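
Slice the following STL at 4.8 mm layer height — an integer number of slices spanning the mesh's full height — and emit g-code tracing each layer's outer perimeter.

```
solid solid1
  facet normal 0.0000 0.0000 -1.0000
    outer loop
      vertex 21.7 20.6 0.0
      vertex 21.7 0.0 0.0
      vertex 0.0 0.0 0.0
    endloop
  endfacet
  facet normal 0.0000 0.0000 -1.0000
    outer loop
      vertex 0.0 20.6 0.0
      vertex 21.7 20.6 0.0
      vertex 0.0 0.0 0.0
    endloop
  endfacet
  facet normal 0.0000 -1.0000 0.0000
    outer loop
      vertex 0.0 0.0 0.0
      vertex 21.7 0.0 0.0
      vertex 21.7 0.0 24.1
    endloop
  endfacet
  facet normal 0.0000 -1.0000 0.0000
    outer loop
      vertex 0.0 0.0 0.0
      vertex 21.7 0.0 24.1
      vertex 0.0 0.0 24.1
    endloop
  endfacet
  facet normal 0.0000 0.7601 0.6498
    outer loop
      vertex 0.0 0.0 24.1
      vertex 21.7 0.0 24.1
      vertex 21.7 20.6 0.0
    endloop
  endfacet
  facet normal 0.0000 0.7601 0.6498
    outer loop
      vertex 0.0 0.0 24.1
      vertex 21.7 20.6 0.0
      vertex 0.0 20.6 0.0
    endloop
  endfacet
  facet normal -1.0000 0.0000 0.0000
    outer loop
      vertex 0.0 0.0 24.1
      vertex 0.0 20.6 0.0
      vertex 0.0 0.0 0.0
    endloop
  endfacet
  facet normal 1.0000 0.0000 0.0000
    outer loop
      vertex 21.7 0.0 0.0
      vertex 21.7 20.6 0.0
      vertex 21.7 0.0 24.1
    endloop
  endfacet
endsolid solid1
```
; perimeter-only toolpath
G21 ; units = mm
G90 ; absolute positioning
G28 ; home
; layer 1
G0 Z4.8
G0 X0.0 Y0.0
G1 X21.7 Y0.0
G1 X21.7 Y16.5
G1 X0.0 Y16.5
G1 X0.0 Y0.0
; layer 2
G0 Z9.6
G0 X0.0 Y0.0
G1 X21.7 Y0.0
G1 X21.7 Y12.4
G1 X0.0 Y12.4
G1 X0.0 Y0.0
; layer 3
G0 Z14.5
G0 X0.0 Y0.0
G1 X21.7 Y0.0
G1 X21.7 Y8.2
G1 X0.0 Y8.2
G1 X0.0 Y0.0
; layer 4
G0 Z19.3
G0 X0.0 Y0.0
G1 X21.7 Y0.0
G1 X21.7 Y4.1
G1 X0.0 Y4.1
G1 X0.0 Y0.0
M2 ; end

The solid is a wedge (ramp): 21.7 × 20.6 mm base, rising to 24.1 mm along the y=0 edge and sloping linearly to z=0 at y=20.6. Slicing at Δz = 4.8 mm — 5 equal slices spanning the solid's height, so layer i sits at z = i·h/5 — gives 4 non-empty perimeters. Each is a 4-segment closed polygon; G0 lifts to the layer z and rapids to the start vertex, then G1 traces the edges. The cross-section shrinks linearly with z (the slice at the apex is degenerate and omitted).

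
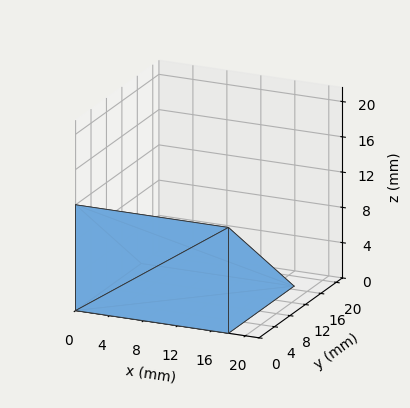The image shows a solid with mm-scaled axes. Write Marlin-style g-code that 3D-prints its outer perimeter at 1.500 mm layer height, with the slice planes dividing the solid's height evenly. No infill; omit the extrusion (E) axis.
Reading the render: the shape is a wedge (ramp): 18 × 17 mm base, rising to 12 mm along the y=0 edge and sloping linearly to z=0 at y=17 (dimensions read to the nearest mm from the axis ticks). For the g-code, the solid's height is divided into equal slices at the stated Δz and each level perimeter traced with G1 moves after a G0 lift.

; perimeter-only toolpath
G21 ; units = mm
G90 ; absolute positioning
G28 ; home
; layer 1
G0 Z1.500
G0 X0.000 Y0.000
G1 X18.000 Y0.000
G1 X18.000 Y14.875
G1 X0.000 Y14.875
G1 X0.000 Y0.000
; layer 2
G0 Z3.000
G0 X0.000 Y0.000
G1 X18.000 Y0.000
G1 X18.000 Y12.750
G1 X0.000 Y12.750
G1 X0.000 Y0.000
; layer 3
G0 Z4.500
G0 X0.000 Y0.000
G1 X18.000 Y0.000
G1 X18.000 Y10.625
G1 X0.000 Y10.625
G1 X0.000 Y0.000
; layer 4
G0 Z6.000
G0 X0.000 Y0.000
G1 X18.000 Y0.000
G1 X18.000 Y8.500
G1 X0.000 Y8.500
G1 X0.000 Y0.000
; layer 5
G0 Z7.500
G0 X0.000 Y0.000
G1 X18.000 Y0.000
G1 X18.000 Y6.375
G1 X0.000 Y6.375
G1 X0.000 Y0.000
; layer 6
G0 Z9.000
G0 X0.000 Y0.000
G1 X18.000 Y0.000
G1 X18.000 Y4.250
G1 X0.000 Y4.250
G1 X0.000 Y0.000
; layer 7
G0 Z10.500
G0 X0.000 Y0.000
G1 X18.000 Y0.000
G1 X18.000 Y2.125
G1 X0.000 Y2.125
G1 X0.000 Y0.000
M2 ; end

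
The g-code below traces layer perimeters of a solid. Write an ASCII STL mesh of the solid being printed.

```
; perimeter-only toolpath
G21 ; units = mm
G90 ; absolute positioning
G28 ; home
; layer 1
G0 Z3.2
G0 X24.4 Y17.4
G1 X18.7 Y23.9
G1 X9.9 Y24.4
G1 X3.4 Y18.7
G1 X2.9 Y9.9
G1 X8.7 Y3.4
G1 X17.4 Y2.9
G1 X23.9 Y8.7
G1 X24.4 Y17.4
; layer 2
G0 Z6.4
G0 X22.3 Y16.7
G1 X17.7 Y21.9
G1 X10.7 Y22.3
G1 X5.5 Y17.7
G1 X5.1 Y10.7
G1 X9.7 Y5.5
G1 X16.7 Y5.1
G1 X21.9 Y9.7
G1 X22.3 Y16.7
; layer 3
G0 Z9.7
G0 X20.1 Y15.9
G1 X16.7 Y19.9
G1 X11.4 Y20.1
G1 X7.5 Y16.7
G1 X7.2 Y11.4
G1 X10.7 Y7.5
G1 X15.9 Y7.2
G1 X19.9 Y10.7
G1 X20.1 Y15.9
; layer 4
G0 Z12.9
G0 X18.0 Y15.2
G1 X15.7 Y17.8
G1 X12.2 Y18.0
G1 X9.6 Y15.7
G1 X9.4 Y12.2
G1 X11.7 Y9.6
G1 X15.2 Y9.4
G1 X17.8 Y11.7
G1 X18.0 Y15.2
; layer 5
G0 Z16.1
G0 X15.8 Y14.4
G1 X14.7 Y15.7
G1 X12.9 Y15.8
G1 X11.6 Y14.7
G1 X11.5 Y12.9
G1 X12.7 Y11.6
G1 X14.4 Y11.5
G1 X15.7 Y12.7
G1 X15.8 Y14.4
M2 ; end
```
solid part
  facet normal 0.0000 0.0000 -1.0000
    outer loop
      vertex 9.2 26.6 0.0
      vertex 19.7 26.0 0.0
      vertex 26.6 18.2 0.0
    endloop
  endfacet
  facet normal 0.0000 0.0000 -1.0000
    outer loop
      vertex 1.4 19.7 0.0
      vertex 9.2 26.6 0.0
      vertex 26.6 18.2 0.0
    endloop
  endfacet
  facet normal 0.0000 0.0000 -1.0000
    outer loop
      vertex 0.8 9.2 0.0
      vertex 1.4 19.7 0.0
      vertex 26.6 18.2 0.0
    endloop
  endfacet
  facet normal 0.0000 0.0000 -1.0000
    outer loop
      vertex 7.7 1.4 0.0
      vertex 0.8 9.2 0.0
      vertex 26.6 18.2 0.0
    endloop
  endfacet
  facet normal 0.0000 0.0000 -1.0000
    outer loop
      vertex 18.2 0.8 0.0
      vertex 7.7 1.4 0.0
      vertex 26.6 18.2 0.0
    endloop
  endfacet
  facet normal 0.0000 0.0000 -1.0000
    outer loop
      vertex 26.0 7.7 0.0
      vertex 18.2 0.8 0.0
      vertex 26.6 18.2 0.0
    endloop
  endfacet
  facet normal 0.6265 0.5542 0.5480
    outer loop
      vertex 26.6 18.2 0.0
      vertex 19.7 26.0 0.0
      vertex 13.7 13.7 19.3
    endloop
  endfacet
  facet normal 0.0477 0.8355 0.5473
    outer loop
      vertex 19.7 26.0 0.0
      vertex 9.2 26.6 0.0
      vertex 13.7 13.7 19.3
    endloop
  endfacet
  facet normal -0.5542 0.6265 0.5480
    outer loop
      vertex 9.2 26.6 0.0
      vertex 1.4 19.7 0.0
      vertex 13.7 13.7 19.3
    endloop
  endfacet
  facet normal -0.8355 0.0477 0.5473
    outer loop
      vertex 1.4 19.7 0.0
      vertex 0.8 9.2 0.0
      vertex 13.7 13.7 19.3
    endloop
  endfacet
  facet normal -0.6265 -0.5542 0.5480
    outer loop
      vertex 0.8 9.2 0.0
      vertex 7.7 1.4 0.0
      vertex 13.7 13.7 19.3
    endloop
  endfacet
  facet normal -0.0477 -0.8355 0.5473
    outer loop
      vertex 7.7 1.4 0.0
      vertex 18.2 0.8 0.0
      vertex 13.7 13.7 19.3
    endloop
  endfacet
  facet normal 0.5542 -0.6265 0.5480
    outer loop
      vertex 18.2 0.8 0.0
      vertex 26.0 7.7 0.0
      vertex 13.7 13.7 19.3
    endloop
  endfacet
  facet normal 0.8355 -0.0477 0.5473
    outer loop
      vertex 26.0 7.7 0.0
      vertex 26.6 18.2 0.0
      vertex 13.7 13.7 19.3
    endloop
  endfacet
endsolid part

The G0 Z moves step by Δz≈3.2 mm. The G1 loops shrink linearly with z, so the solid tapers from its base footprint up to z≈19.3. Closing with a flat bottom cap and the tapered top and triangulating gives 14 facets — a regular 8-sided pyramid, base circumscribed radius ≈ 13.7 mm, apex at z ≈ 19.3 mm.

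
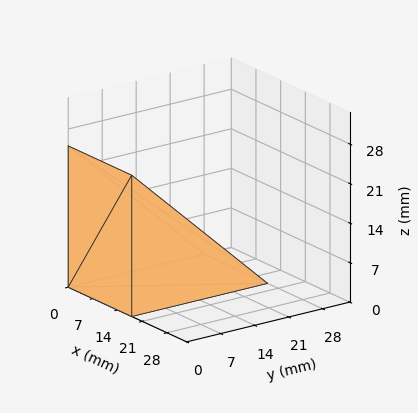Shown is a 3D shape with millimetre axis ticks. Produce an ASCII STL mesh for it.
Reading the render: the shape is a wedge (ramp): 18 × 28 mm base, rising to 25 mm along the y=0 edge and sloping linearly to z=0 at y=28 (dimensions read to the nearest mm from the axis ticks). For the STL, each face is triangulated and given an outward normal.

solid part
  facet normal 0.0000 0.0000 -1.0000
    outer loop
      vertex 18.000 28.000 0.000
      vertex 18.000 0.000 0.000
      vertex 0.000 0.000 0.000
    endloop
  endfacet
  facet normal 0.0000 0.0000 -1.0000
    outer loop
      vertex 0.000 28.000 0.000
      vertex 18.000 28.000 0.000
      vertex 0.000 0.000 0.000
    endloop
  endfacet
  facet normal 0.0000 -1.0000 0.0000
    outer loop
      vertex 0.000 0.000 0.000
      vertex 18.000 0.000 0.000
      vertex 18.000 0.000 25.000
    endloop
  endfacet
  facet normal 0.0000 -1.0000 0.0000
    outer loop
      vertex 0.000 0.000 0.000
      vertex 18.000 0.000 25.000
      vertex 0.000 0.000 25.000
    endloop
  endfacet
  facet normal 0.0000 0.6660 0.7459
    outer loop
      vertex 0.000 0.000 25.000
      vertex 18.000 0.000 25.000
      vertex 18.000 28.000 0.000
    endloop
  endfacet
  facet normal 0.0000 0.6660 0.7459
    outer loop
      vertex 0.000 0.000 25.000
      vertex 18.000 28.000 0.000
      vertex 0.000 28.000 0.000
    endloop
  endfacet
  facet normal -1.0000 0.0000 0.0000
    outer loop
      vertex 0.000 0.000 25.000
      vertex 0.000 28.000 0.000
      vertex 0.000 0.000 0.000
    endloop
  endfacet
  facet normal 1.0000 0.0000 0.0000
    outer loop
      vertex 18.000 0.000 0.000
      vertex 18.000 28.000 0.000
      vertex 18.000 0.000 25.000
    endloop
  endfacet
endsolid part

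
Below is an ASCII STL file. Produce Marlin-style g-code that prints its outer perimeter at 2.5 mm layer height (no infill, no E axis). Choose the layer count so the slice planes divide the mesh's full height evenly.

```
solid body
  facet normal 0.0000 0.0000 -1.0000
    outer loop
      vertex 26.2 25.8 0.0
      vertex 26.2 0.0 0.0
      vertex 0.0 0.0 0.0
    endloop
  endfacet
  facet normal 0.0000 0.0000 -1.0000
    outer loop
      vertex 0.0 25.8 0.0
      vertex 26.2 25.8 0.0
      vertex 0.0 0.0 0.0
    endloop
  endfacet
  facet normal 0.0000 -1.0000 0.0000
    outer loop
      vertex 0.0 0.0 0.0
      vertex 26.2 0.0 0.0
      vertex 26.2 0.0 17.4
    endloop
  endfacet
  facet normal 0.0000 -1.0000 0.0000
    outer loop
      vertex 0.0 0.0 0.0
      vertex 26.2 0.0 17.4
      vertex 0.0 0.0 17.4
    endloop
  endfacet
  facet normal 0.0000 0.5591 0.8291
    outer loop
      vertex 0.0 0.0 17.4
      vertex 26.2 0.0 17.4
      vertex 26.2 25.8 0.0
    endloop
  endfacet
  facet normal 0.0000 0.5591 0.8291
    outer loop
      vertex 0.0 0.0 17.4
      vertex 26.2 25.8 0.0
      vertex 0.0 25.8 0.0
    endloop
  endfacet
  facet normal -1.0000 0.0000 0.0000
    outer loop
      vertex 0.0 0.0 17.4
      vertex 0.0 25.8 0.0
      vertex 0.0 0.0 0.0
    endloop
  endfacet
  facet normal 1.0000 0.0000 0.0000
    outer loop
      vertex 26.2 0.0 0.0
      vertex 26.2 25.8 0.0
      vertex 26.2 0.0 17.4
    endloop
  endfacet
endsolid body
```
; perimeter-only toolpath
G21 ; units = mm
G90 ; absolute positioning
G28 ; home
; layer 1
G0 Z2.5
G0 X0.0 Y0.0
G1 X26.2 Y0.0
G1 X26.2 Y22.1
G1 X0.0 Y22.1
G1 X0.0 Y0.0
; layer 2
G0 Z5.0
G0 X0.0 Y0.0
G1 X26.2 Y0.0
G1 X26.2 Y18.4
G1 X0.0 Y18.4
G1 X0.0 Y0.0
; layer 3
G0 Z7.5
G0 X0.0 Y0.0
G1 X26.2 Y0.0
G1 X26.2 Y14.7
G1 X0.0 Y14.7
G1 X0.0 Y0.0
; layer 4
G0 Z9.9
G0 X0.0 Y0.0
G1 X26.2 Y0.0
G1 X26.2 Y11.1
G1 X0.0 Y11.1
G1 X0.0 Y0.0
; layer 5
G0 Z12.4
G0 X0.0 Y0.0
G1 X26.2 Y0.0
G1 X26.2 Y7.4
G1 X0.0 Y7.4
G1 X0.0 Y0.0
; layer 6
G0 Z14.9
G0 X0.0 Y0.0
G1 X26.2 Y0.0
G1 X26.2 Y3.7
G1 X0.0 Y3.7
G1 X0.0 Y0.0
M2 ; end

The solid is a wedge (ramp): 26.2 × 25.8 mm base, rising to 17.4 mm along the y=0 edge and sloping linearly to z=0 at y=25.8. Slicing at Δz = 2.5 mm — 7 equal slices spanning the solid's height, so layer i sits at z = i·h/7 — gives 6 non-empty perimeters. Each is a 4-segment closed polygon; G0 lifts to the layer z and rapids to the start vertex, then G1 traces the edges. The cross-section shrinks linearly with z (the slice at the apex is degenerate and omitted).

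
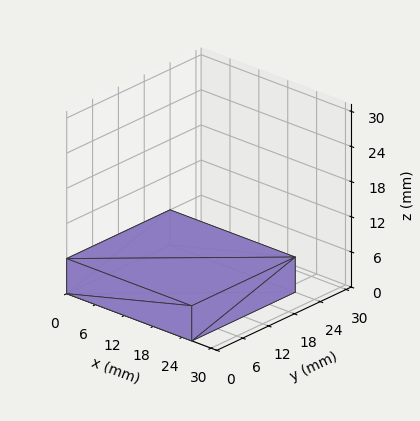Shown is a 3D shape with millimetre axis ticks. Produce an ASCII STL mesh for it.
Reading the render: the shape is a rectangular box, roughly 26 × 24 mm footprint and 6 mm tall (dimensions read to the nearest mm from the axis ticks). For the STL, each face is triangulated and given an outward normal.

solid part
  facet normal 0.0000 0.0000 -1.0000
    outer loop
      vertex 26.00 24.00 0.00
      vertex 26.00 0.00 0.00
      vertex 0.00 0.00 0.00
    endloop
  endfacet
  facet normal 0.0000 0.0000 -1.0000
    outer loop
      vertex 0.00 24.00 0.00
      vertex 26.00 24.00 0.00
      vertex 0.00 0.00 0.00
    endloop
  endfacet
  facet normal 0.0000 0.0000 1.0000
    outer loop
      vertex 0.00 0.00 6.00
      vertex 26.00 0.00 6.00
      vertex 26.00 24.00 6.00
    endloop
  endfacet
  facet normal 0.0000 0.0000 1.0000
    outer loop
      vertex 0.00 0.00 6.00
      vertex 26.00 24.00 6.00
      vertex 0.00 24.00 6.00
    endloop
  endfacet
  facet normal 0.0000 -1.0000 0.0000
    outer loop
      vertex 0.00 0.00 0.00
      vertex 26.00 0.00 0.00
      vertex 26.00 0.00 6.00
    endloop
  endfacet
  facet normal 0.0000 -1.0000 0.0000
    outer loop
      vertex 0.00 0.00 0.00
      vertex 26.00 0.00 6.00
      vertex 0.00 0.00 6.00
    endloop
  endfacet
  facet normal 0.0000 1.0000 0.0000
    outer loop
      vertex 26.00 24.00 6.00
      vertex 26.00 24.00 0.00
      vertex 0.00 24.00 0.00
    endloop
  endfacet
  facet normal 0.0000 1.0000 0.0000
    outer loop
      vertex 0.00 24.00 6.00
      vertex 26.00 24.00 6.00
      vertex 0.00 24.00 0.00
    endloop
  endfacet
  facet normal -1.0000 0.0000 0.0000
    outer loop
      vertex 0.00 24.00 6.00
      vertex 0.00 24.00 0.00
      vertex 0.00 0.00 0.00
    endloop
  endfacet
  facet normal -1.0000 0.0000 0.0000
    outer loop
      vertex 0.00 0.00 6.00
      vertex 0.00 24.00 6.00
      vertex 0.00 0.00 0.00
    endloop
  endfacet
  facet normal 1.0000 0.0000 0.0000
    outer loop
      vertex 26.00 0.00 0.00
      vertex 26.00 24.00 0.00
      vertex 26.00 24.00 6.00
    endloop
  endfacet
  facet normal 1.0000 0.0000 0.0000
    outer loop
      vertex 26.00 0.00 0.00
      vertex 26.00 24.00 6.00
      vertex 26.00 0.00 6.00
    endloop
  endfacet
endsolid part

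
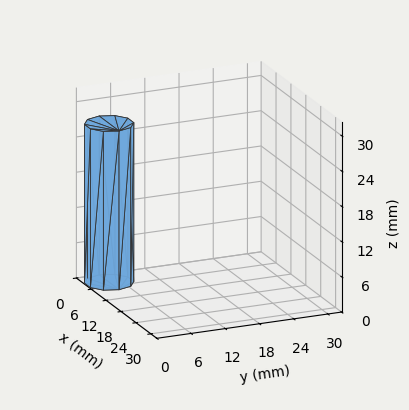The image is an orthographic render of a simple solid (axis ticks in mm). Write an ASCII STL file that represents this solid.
Reading the render: the shape is a regular 10-sided prism (a cylinder approximated with 10 flat sides), circumscribed radius ≈ 4 mm, height ≈ 27 mm (dimensions read to the nearest mm from the axis ticks). For the STL, each face is triangulated and given an outward normal.

solid part
  facet normal 0.0000 0.0000 -1.0000
    outer loop
      vertex 5.2 7.8 0.0
      vertex 7.2 6.4 0.0
      vertex 8.0 4.0 0.0
    endloop
  endfacet
  facet normal 0.0000 0.0000 -1.0000
    outer loop
      vertex 2.8 7.8 0.0
      vertex 5.2 7.8 0.0
      vertex 8.0 4.0 0.0
    endloop
  endfacet
  facet normal 0.0000 0.0000 -1.0000
    outer loop
      vertex 0.8 6.4 0.0
      vertex 2.8 7.8 0.0
      vertex 8.0 4.0 0.0
    endloop
  endfacet
  facet normal 0.0000 0.0000 -1.0000
    outer loop
      vertex 0.0 4.0 0.0
      vertex 0.8 6.4 0.0
      vertex 8.0 4.0 0.0
    endloop
  endfacet
  facet normal 0.0000 0.0000 -1.0000
    outer loop
      vertex 0.8 1.6 0.0
      vertex 0.0 4.0 0.0
      vertex 8.0 4.0 0.0
    endloop
  endfacet
  facet normal 0.0000 0.0000 -1.0000
    outer loop
      vertex 2.8 0.2 0.0
      vertex 0.8 1.6 0.0
      vertex 8.0 4.0 0.0
    endloop
  endfacet
  facet normal 0.0000 0.0000 -1.0000
    outer loop
      vertex 5.2 0.2 0.0
      vertex 2.8 0.2 0.0
      vertex 8.0 4.0 0.0
    endloop
  endfacet
  facet normal 0.0000 0.0000 -1.0000
    outer loop
      vertex 7.2 1.6 0.0
      vertex 5.2 0.2 0.0
      vertex 8.0 4.0 0.0
    endloop
  endfacet
  facet normal 0.0000 0.0000 1.0000
    outer loop
      vertex 8.0 4.0 27.0
      vertex 7.2 6.4 27.0
      vertex 5.2 7.8 27.0
    endloop
  endfacet
  facet normal 0.0000 0.0000 1.0000
    outer loop
      vertex 8.0 4.0 27.0
      vertex 5.2 7.8 27.0
      vertex 2.8 7.8 27.0
    endloop
  endfacet
  facet normal 0.0000 0.0000 1.0000
    outer loop
      vertex 8.0 4.0 27.0
      vertex 2.8 7.8 27.0
      vertex 0.8 6.4 27.0
    endloop
  endfacet
  facet normal 0.0000 0.0000 1.0000
    outer loop
      vertex 8.0 4.0 27.0
      vertex 0.8 6.4 27.0
      vertex 0.0 4.0 27.0
    endloop
  endfacet
  facet normal 0.0000 0.0000 1.0000
    outer loop
      vertex 8.0 4.0 27.0
      vertex 0.0 4.0 27.0
      vertex 0.8 1.6 27.0
    endloop
  endfacet
  facet normal 0.0000 0.0000 1.0000
    outer loop
      vertex 8.0 4.0 27.0
      vertex 0.8 1.6 27.0
      vertex 2.8 0.2 27.0
    endloop
  endfacet
  facet normal 0.0000 0.0000 1.0000
    outer loop
      vertex 8.0 4.0 27.0
      vertex 2.8 0.2 27.0
      vertex 5.2 0.2 27.0
    endloop
  endfacet
  facet normal 0.0000 0.0000 1.0000
    outer loop
      vertex 8.0 4.0 27.0
      vertex 5.2 0.2 27.0
      vertex 7.2 1.6 27.0
    endloop
  endfacet
  facet normal 0.9487 0.3162 0.0000
    outer loop
      vertex 8.0 4.0 0.0
      vertex 7.2 6.4 0.0
      vertex 7.2 6.4 27.0
    endloop
  endfacet
  facet normal 0.9487 0.3162 0.0000
    outer loop
      vertex 8.0 4.0 0.0
      vertex 7.2 6.4 27.0
      vertex 8.0 4.0 27.0
    endloop
  endfacet
  facet normal 0.5735 0.8192 0.0000
    outer loop
      vertex 7.2 6.4 0.0
      vertex 5.2 7.8 0.0
      vertex 5.2 7.8 27.0
    endloop
  endfacet
  facet normal 0.5735 0.8192 0.0000
    outer loop
      vertex 7.2 6.4 0.0
      vertex 5.2 7.8 27.0
      vertex 7.2 6.4 27.0
    endloop
  endfacet
  facet normal 0.0000 1.0000 0.0000
    outer loop
      vertex 5.2 7.8 0.0
      vertex 2.8 7.8 0.0
      vertex 2.8 7.8 27.0
    endloop
  endfacet
  facet normal 0.0000 1.0000 0.0000
    outer loop
      vertex 5.2 7.8 0.0
      vertex 2.8 7.8 27.0
      vertex 5.2 7.8 27.0
    endloop
  endfacet
  facet normal -0.5735 0.8192 0.0000
    outer loop
      vertex 2.8 7.8 0.0
      vertex 0.8 6.4 0.0
      vertex 0.8 6.4 27.0
    endloop
  endfacet
  facet normal -0.5735 0.8192 0.0000
    outer loop
      vertex 2.8 7.8 0.0
      vertex 0.8 6.4 27.0
      vertex 2.8 7.8 27.0
    endloop
  endfacet
  facet normal -0.9487 0.3162 0.0000
    outer loop
      vertex 0.8 6.4 0.0
      vertex 0.0 4.0 0.0
      vertex 0.0 4.0 27.0
    endloop
  endfacet
  facet normal -0.9487 0.3162 0.0000
    outer loop
      vertex 0.8 6.4 0.0
      vertex 0.0 4.0 27.0
      vertex 0.8 6.4 27.0
    endloop
  endfacet
  facet normal -0.9487 -0.3162 0.0000
    outer loop
      vertex 0.0 4.0 0.0
      vertex 0.8 1.6 0.0
      vertex 0.8 1.6 27.0
    endloop
  endfacet
  facet normal -0.9487 -0.3162 0.0000
    outer loop
      vertex 0.0 4.0 0.0
      vertex 0.8 1.6 27.0
      vertex 0.0 4.0 27.0
    endloop
  endfacet
  facet normal -0.5735 -0.8192 0.0000
    outer loop
      vertex 0.8 1.6 0.0
      vertex 2.8 0.2 0.0
      vertex 2.8 0.2 27.0
    endloop
  endfacet
  facet normal -0.5735 -0.8192 0.0000
    outer loop
      vertex 0.8 1.6 0.0
      vertex 2.8 0.2 27.0
      vertex 0.8 1.6 27.0
    endloop
  endfacet
  facet normal 0.0000 -1.0000 0.0000
    outer loop
      vertex 2.8 0.2 0.0
      vertex 5.2 0.2 0.0
      vertex 5.2 0.2 27.0
    endloop
  endfacet
  facet normal 0.0000 -1.0000 0.0000
    outer loop
      vertex 2.8 0.2 0.0
      vertex 5.2 0.2 27.0
      vertex 2.8 0.2 27.0
    endloop
  endfacet
  facet normal 0.5735 -0.8192 0.0000
    outer loop
      vertex 5.2 0.2 0.0
      vertex 7.2 1.6 0.0
      vertex 7.2 1.6 27.0
    endloop
  endfacet
  facet normal 0.5735 -0.8192 0.0000
    outer loop
      vertex 5.2 0.2 0.0
      vertex 7.2 1.6 27.0
      vertex 5.2 0.2 27.0
    endloop
  endfacet
  facet normal 0.9487 -0.3162 0.0000
    outer loop
      vertex 7.2 1.6 0.0
      vertex 8.0 4.0 0.0
      vertex 8.0 4.0 27.0
    endloop
  endfacet
  facet normal 0.9487 -0.3162 0.0000
    outer loop
      vertex 7.2 1.6 0.0
      vertex 8.0 4.0 27.0
      vertex 7.2 1.6 27.0
    endloop
  endfacet
endsolid part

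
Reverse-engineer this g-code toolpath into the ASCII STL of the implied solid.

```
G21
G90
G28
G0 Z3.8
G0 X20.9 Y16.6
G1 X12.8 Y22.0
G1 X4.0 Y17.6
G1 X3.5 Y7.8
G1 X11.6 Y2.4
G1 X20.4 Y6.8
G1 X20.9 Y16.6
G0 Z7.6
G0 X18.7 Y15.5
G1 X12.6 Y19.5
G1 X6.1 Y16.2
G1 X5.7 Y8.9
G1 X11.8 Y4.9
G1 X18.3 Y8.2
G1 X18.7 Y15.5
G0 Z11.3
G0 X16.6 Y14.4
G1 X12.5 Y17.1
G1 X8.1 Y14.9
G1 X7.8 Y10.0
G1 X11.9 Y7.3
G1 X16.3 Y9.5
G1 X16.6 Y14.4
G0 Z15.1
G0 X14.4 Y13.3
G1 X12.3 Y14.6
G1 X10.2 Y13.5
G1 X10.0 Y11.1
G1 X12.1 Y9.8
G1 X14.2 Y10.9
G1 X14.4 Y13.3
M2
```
solid part
  facet normal 0.0000 0.0000 -1.0000
    outer loop
      vertex 2.0 18.9 0.0
      vertex 12.9 24.4 0.0
      vertex 23.1 17.7 0.0
    endloop
  endfacet
  facet normal 0.0000 0.0000 -1.0000
    outer loop
      vertex 1.3 6.7 0.0
      vertex 2.0 18.9 0.0
      vertex 23.1 17.7 0.0
    endloop
  endfacet
  facet normal 0.0000 0.0000 -1.0000
    outer loop
      vertex 11.5 0.0 0.0
      vertex 1.3 6.7 0.0
      vertex 23.1 17.7 0.0
    endloop
  endfacet
  facet normal 0.0000 0.0000 -1.0000
    outer loop
      vertex 22.4 5.5 0.0
      vertex 11.5 0.0 0.0
      vertex 23.1 17.7 0.0
    endloop
  endfacet
  facet normal 0.4790 0.7293 0.4885
    outer loop
      vertex 23.1 17.7 0.0
      vertex 12.9 24.4 0.0
      vertex 12.2 12.2 18.9
    endloop
  endfacet
  facet normal -0.3931 0.7791 0.4883
    outer loop
      vertex 12.9 24.4 0.0
      vertex 2.0 18.9 0.0
      vertex 12.2 12.2 18.9
    endloop
  endfacet
  facet normal -0.8714 0.0500 0.4880
    outer loop
      vertex 2.0 18.9 0.0
      vertex 1.3 6.7 0.0
      vertex 12.2 12.2 18.9
    endloop
  endfacet
  facet normal -0.4790 -0.7293 0.4885
    outer loop
      vertex 1.3 6.7 0.0
      vertex 11.5 0.0 0.0
      vertex 12.2 12.2 18.9
    endloop
  endfacet
  facet normal 0.3931 -0.7791 0.4883
    outer loop
      vertex 11.5 0.0 0.0
      vertex 22.4 5.5 0.0
      vertex 12.2 12.2 18.9
    endloop
  endfacet
  facet normal 0.8714 -0.0500 0.4880
    outer loop
      vertex 22.4 5.5 0.0
      vertex 23.1 17.7 0.0
      vertex 12.2 12.2 18.9
    endloop
  endfacet
endsolid part

The G0 Z moves step by Δz≈3.8 mm. The G1 loops shrink linearly with z, so the solid tapers from its base footprint up to z≈18.9. Closing with a flat bottom cap and the tapered top and triangulating gives 10 facets — a regular 6-sided pyramid, base circumscribed radius ≈ 12.2 mm, apex at z ≈ 18.9 mm.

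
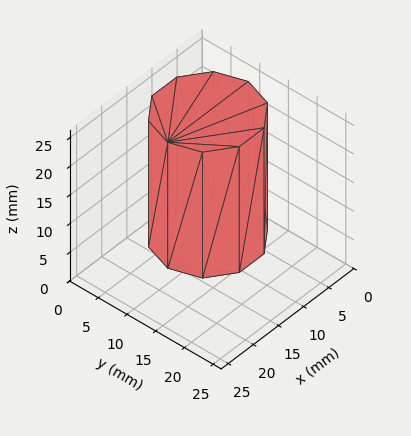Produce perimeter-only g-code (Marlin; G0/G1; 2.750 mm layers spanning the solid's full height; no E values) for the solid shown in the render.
Reading the render: the shape is a regular 10-sided prism (a cylinder approximated with 10 flat sides), circumscribed radius ≈ 8 mm, height ≈ 22 mm (dimensions read to the nearest mm from the axis ticks). For the g-code, the solid's height is divided into equal slices at the stated Δz and each level perimeter traced with G1 moves after a G0 lift.

; perimeter-only toolpath
G21 ; units = mm
G90 ; absolute positioning
G28 ; home
; layer 1
G0 Z2.750
G0 X16.000 Y8.000
G1 X14.472 Y12.702
G1 X10.472 Y15.608
G1 X5.528 Y15.608
G1 X1.528 Y12.702
G1 X0.000 Y8.000
G1 X1.528 Y3.298
G1 X5.528 Y0.392
G1 X10.472 Y0.392
G1 X14.472 Y3.298
G1 X16.000 Y8.000
; layer 2
G0 Z5.500
G0 X16.000 Y8.000
G1 X14.472 Y12.702
G1 X10.472 Y15.608
G1 X5.528 Y15.608
G1 X1.528 Y12.702
G1 X0.000 Y8.000
G1 X1.528 Y3.298
G1 X5.528 Y0.392
G1 X10.472 Y0.392
G1 X14.472 Y3.298
G1 X16.000 Y8.000
; layer 3
G0 Z8.250
G0 X16.000 Y8.000
G1 X14.472 Y12.702
G1 X10.472 Y15.608
G1 X5.528 Y15.608
G1 X1.528 Y12.702
G1 X0.000 Y8.000
G1 X1.528 Y3.298
G1 X5.528 Y0.392
G1 X10.472 Y0.392
G1 X14.472 Y3.298
G1 X16.000 Y8.000
; layer 4
G0 Z11.000
G0 X16.000 Y8.000
G1 X14.472 Y12.702
G1 X10.472 Y15.608
G1 X5.528 Y15.608
G1 X1.528 Y12.702
G1 X0.000 Y8.000
G1 X1.528 Y3.298
G1 X5.528 Y0.392
G1 X10.472 Y0.392
G1 X14.472 Y3.298
G1 X16.000 Y8.000
; layer 5
G0 Z13.750
G0 X16.000 Y8.000
G1 X14.472 Y12.702
G1 X10.472 Y15.608
G1 X5.528 Y15.608
G1 X1.528 Y12.702
G1 X0.000 Y8.000
G1 X1.528 Y3.298
G1 X5.528 Y0.392
G1 X10.472 Y0.392
G1 X14.472 Y3.298
G1 X16.000 Y8.000
; layer 6
G0 Z16.500
G0 X16.000 Y8.000
G1 X14.472 Y12.702
G1 X10.472 Y15.608
G1 X5.528 Y15.608
G1 X1.528 Y12.702
G1 X0.000 Y8.000
G1 X1.528 Y3.298
G1 X5.528 Y0.392
G1 X10.472 Y0.392
G1 X14.472 Y3.298
G1 X16.000 Y8.000
; layer 7
G0 Z19.250
G0 X16.000 Y8.000
G1 X14.472 Y12.702
G1 X10.472 Y15.608
G1 X5.528 Y15.608
G1 X1.528 Y12.702
G1 X0.000 Y8.000
G1 X1.528 Y3.298
G1 X5.528 Y0.392
G1 X10.472 Y0.392
G1 X14.472 Y3.298
G1 X16.000 Y8.000
; layer 8
G0 Z22.000
G0 X16.000 Y8.000
G1 X14.472 Y12.702
G1 X10.472 Y15.608
G1 X5.528 Y15.608
G1 X1.528 Y12.702
G1 X0.000 Y8.000
G1 X1.528 Y3.298
G1 X5.528 Y0.392
G1 X10.472 Y0.392
G1 X14.472 Y3.298
G1 X16.000 Y8.000
M2 ; end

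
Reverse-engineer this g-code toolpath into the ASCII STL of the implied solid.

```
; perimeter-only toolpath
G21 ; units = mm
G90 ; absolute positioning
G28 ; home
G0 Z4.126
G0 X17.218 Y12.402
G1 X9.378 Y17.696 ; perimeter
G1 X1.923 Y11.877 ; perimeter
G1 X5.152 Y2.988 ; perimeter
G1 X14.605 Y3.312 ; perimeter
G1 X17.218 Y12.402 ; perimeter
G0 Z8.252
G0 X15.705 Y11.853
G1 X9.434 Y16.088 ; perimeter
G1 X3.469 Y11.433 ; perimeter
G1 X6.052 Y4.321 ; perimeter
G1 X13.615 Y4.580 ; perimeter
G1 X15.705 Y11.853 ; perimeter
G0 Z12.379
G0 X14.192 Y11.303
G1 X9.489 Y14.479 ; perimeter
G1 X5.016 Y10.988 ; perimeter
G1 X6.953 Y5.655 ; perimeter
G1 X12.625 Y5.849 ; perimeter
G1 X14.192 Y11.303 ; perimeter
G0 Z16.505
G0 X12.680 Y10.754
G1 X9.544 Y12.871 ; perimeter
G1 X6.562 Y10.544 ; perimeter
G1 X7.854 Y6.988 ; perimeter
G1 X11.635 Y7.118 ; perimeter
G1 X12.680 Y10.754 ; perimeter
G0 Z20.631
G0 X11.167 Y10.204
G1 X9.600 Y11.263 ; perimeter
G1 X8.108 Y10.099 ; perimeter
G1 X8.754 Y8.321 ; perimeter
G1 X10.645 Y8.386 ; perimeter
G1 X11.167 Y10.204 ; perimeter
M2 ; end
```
solid part
  facet normal 0.0000 0.0000 -1.0000
    outer loop
      vertex 0.376 12.322 0.000
      vertex 9.323 19.304 0.000
      vertex 18.730 12.952 0.000
    endloop
  endfacet
  facet normal 0.0000 0.0000 -1.0000
    outer loop
      vertex 4.251 1.654 0.000
      vertex 0.376 12.322 0.000
      vertex 18.730 12.952 0.000
    endloop
  endfacet
  facet normal 0.0000 0.0000 -1.0000
    outer loop
      vertex 15.595 2.043 0.000
      vertex 4.251 1.654 0.000
      vertex 18.730 12.952 0.000
    endloop
  endfacet
  facet normal 0.5337 0.7904 0.3009
    outer loop
      vertex 18.730 12.952 0.000
      vertex 9.323 19.304 0.000
      vertex 9.655 9.655 24.757
    endloop
  endfacet
  facet normal -0.5867 0.7518 0.3009
    outer loop
      vertex 9.323 19.304 0.000
      vertex 0.376 12.322 0.000
      vertex 9.655 9.655 24.757
    endloop
  endfacet
  facet normal -0.8964 -0.3256 0.3009
    outer loop
      vertex 0.376 12.322 0.000
      vertex 4.251 1.654 0.000
      vertex 9.655 9.655 24.757
    endloop
  endfacet
  facet normal 0.0327 -0.9531 0.3009
    outer loop
      vertex 4.251 1.654 0.000
      vertex 15.595 2.043 0.000
      vertex 9.655 9.655 24.757
    endloop
  endfacet
  facet normal 0.9166 -0.2634 0.3009
    outer loop
      vertex 15.595 2.043 0.000
      vertex 18.730 12.952 0.000
      vertex 9.655 9.655 24.757
    endloop
  endfacet
endsolid part

The G0 Z moves step by Δz≈4.126 mm. The G1 loops shrink linearly with z, so the solid tapers from its base footprint up to z≈24.8. Closing with a flat bottom cap and the tapered top and triangulating gives 8 facets — a regular 5-sided pyramid, base circumscribed radius ≈ 9.65 mm, apex at z ≈ 24.8 mm.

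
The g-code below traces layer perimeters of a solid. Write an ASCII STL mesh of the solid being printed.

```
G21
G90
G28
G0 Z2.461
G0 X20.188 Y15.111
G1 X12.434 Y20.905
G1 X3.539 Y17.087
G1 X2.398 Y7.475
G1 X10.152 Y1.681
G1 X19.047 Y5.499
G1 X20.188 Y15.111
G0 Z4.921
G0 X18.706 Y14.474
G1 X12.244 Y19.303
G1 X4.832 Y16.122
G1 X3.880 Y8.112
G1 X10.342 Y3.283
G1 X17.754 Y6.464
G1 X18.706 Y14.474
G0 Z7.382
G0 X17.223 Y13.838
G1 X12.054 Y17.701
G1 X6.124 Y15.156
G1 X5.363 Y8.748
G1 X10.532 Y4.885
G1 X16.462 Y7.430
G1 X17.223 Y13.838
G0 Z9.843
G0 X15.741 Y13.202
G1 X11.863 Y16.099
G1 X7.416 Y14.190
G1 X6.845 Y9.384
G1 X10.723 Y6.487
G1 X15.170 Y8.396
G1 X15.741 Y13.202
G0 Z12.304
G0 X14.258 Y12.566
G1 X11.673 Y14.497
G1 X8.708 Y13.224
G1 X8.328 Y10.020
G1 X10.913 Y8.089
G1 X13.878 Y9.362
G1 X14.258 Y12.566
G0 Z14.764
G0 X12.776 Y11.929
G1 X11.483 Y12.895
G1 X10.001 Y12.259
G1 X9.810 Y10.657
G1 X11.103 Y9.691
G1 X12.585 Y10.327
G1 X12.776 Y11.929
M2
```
solid part
  facet normal 0.0000 0.0000 -1.0000
    outer loop
      vertex 2.247 18.053 0.000
      vertex 12.624 22.507 0.000
      vertex 21.671 15.747 0.000
    endloop
  endfacet
  facet normal 0.0000 0.0000 -1.0000
    outer loop
      vertex 0.915 6.839 0.000
      vertex 2.247 18.053 0.000
      vertex 21.671 15.747 0.000
    endloop
  endfacet
  facet normal 0.0000 0.0000 -1.0000
    outer loop
      vertex 9.962 0.079 0.000
      vertex 0.915 6.839 0.000
      vertex 21.671 15.747 0.000
    endloop
  endfacet
  facet normal 0.0000 0.0000 -1.0000
    outer loop
      vertex 20.339 4.533 0.000
      vertex 9.962 0.079 0.000
      vertex 21.671 15.747 0.000
    endloop
  endfacet
  facet normal 0.5205 0.6966 0.4937
    outer loop
      vertex 21.671 15.747 0.000
      vertex 12.624 22.507 0.000
      vertex 11.293 11.293 17.225
    endloop
  endfacet
  facet normal -0.3430 0.7991 0.4937
    outer loop
      vertex 12.624 22.507 0.000
      vertex 2.247 18.053 0.000
      vertex 11.293 11.293 17.225
    endloop
  endfacet
  facet normal -0.8635 0.1026 0.4938
    outer loop
      vertex 2.247 18.053 0.000
      vertex 0.915 6.839 0.000
      vertex 11.293 11.293 17.225
    endloop
  endfacet
  facet normal -0.5205 -0.6966 0.4937
    outer loop
      vertex 0.915 6.839 0.000
      vertex 9.962 0.079 0.000
      vertex 11.293 11.293 17.225
    endloop
  endfacet
  facet normal 0.3430 -0.7991 0.4937
    outer loop
      vertex 9.962 0.079 0.000
      vertex 20.339 4.533 0.000
      vertex 11.293 11.293 17.225
    endloop
  endfacet
  facet normal 0.8635 -0.1026 0.4938
    outer loop
      vertex 20.339 4.533 0.000
      vertex 21.671 15.747 0.000
      vertex 11.293 11.293 17.225
    endloop
  endfacet
endsolid part

The G0 Z moves step by Δz≈2.461 mm. The G1 loops shrink linearly with z, so the solid tapers from its base footprint up to z≈17.2. Closing with a flat bottom cap and the tapered top and triangulating gives 10 facets — a regular 6-sided pyramid, base circumscribed radius ≈ 11.3 mm, apex at z ≈ 17.2 mm.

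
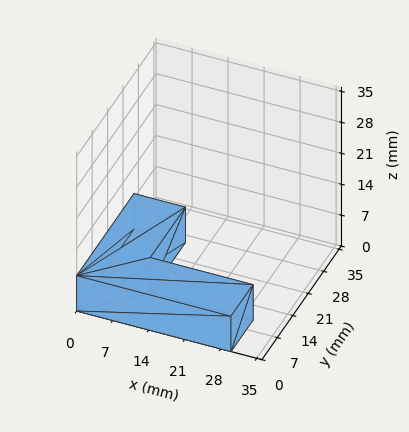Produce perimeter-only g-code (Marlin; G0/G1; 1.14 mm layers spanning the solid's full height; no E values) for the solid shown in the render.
Reading the render: the shape is an L-shaped prism: outer 30 × 26 mm, arm thicknesses ≈ 10 mm (horizontal) and 10 mm (vertical), extruded 8 mm in z (dimensions read to the nearest mm from the axis ticks). For the g-code, the solid's height is divided into equal slices at the stated Δz and each level perimeter traced with G1 moves after a G0 lift.

; perimeter-only toolpath
G21 ; units = mm
G90 ; absolute positioning
G28 ; home
; layer 1
G0 Z1.14
G0 X0.00 Y0.00
G1 X30.00 Y0.00
G1 X30.00 Y10.00
G1 X10.00 Y10.00
G1 X10.00 Y26.00
G1 X0.00 Y26.00
G1 X0.00 Y0.00
; layer 2
G0 Z2.29
G0 X0.00 Y0.00
G1 X30.00 Y0.00
G1 X30.00 Y10.00
G1 X10.00 Y10.00
G1 X10.00 Y26.00
G1 X0.00 Y26.00
G1 X0.00 Y0.00
; layer 3
G0 Z3.43
G0 X0.00 Y0.00
G1 X30.00 Y0.00
G1 X30.00 Y10.00
G1 X10.00 Y10.00
G1 X10.00 Y26.00
G1 X0.00 Y26.00
G1 X0.00 Y0.00
; layer 4
G0 Z4.57
G0 X0.00 Y0.00
G1 X30.00 Y0.00
G1 X30.00 Y10.00
G1 X10.00 Y10.00
G1 X10.00 Y26.00
G1 X0.00 Y26.00
G1 X0.00 Y0.00
; layer 5
G0 Z5.71
G0 X0.00 Y0.00
G1 X30.00 Y0.00
G1 X30.00 Y10.00
G1 X10.00 Y10.00
G1 X10.00 Y26.00
G1 X0.00 Y26.00
G1 X0.00 Y0.00
; layer 6
G0 Z6.86
G0 X0.00 Y0.00
G1 X30.00 Y0.00
G1 X30.00 Y10.00
G1 X10.00 Y10.00
G1 X10.00 Y26.00
G1 X0.00 Y26.00
G1 X0.00 Y0.00
; layer 7
G0 Z8.00
G0 X0.00 Y0.00
G1 X30.00 Y0.00
G1 X30.00 Y10.00
G1 X10.00 Y10.00
G1 X10.00 Y26.00
G1 X0.00 Y26.00
G1 X0.00 Y0.00
M2 ; end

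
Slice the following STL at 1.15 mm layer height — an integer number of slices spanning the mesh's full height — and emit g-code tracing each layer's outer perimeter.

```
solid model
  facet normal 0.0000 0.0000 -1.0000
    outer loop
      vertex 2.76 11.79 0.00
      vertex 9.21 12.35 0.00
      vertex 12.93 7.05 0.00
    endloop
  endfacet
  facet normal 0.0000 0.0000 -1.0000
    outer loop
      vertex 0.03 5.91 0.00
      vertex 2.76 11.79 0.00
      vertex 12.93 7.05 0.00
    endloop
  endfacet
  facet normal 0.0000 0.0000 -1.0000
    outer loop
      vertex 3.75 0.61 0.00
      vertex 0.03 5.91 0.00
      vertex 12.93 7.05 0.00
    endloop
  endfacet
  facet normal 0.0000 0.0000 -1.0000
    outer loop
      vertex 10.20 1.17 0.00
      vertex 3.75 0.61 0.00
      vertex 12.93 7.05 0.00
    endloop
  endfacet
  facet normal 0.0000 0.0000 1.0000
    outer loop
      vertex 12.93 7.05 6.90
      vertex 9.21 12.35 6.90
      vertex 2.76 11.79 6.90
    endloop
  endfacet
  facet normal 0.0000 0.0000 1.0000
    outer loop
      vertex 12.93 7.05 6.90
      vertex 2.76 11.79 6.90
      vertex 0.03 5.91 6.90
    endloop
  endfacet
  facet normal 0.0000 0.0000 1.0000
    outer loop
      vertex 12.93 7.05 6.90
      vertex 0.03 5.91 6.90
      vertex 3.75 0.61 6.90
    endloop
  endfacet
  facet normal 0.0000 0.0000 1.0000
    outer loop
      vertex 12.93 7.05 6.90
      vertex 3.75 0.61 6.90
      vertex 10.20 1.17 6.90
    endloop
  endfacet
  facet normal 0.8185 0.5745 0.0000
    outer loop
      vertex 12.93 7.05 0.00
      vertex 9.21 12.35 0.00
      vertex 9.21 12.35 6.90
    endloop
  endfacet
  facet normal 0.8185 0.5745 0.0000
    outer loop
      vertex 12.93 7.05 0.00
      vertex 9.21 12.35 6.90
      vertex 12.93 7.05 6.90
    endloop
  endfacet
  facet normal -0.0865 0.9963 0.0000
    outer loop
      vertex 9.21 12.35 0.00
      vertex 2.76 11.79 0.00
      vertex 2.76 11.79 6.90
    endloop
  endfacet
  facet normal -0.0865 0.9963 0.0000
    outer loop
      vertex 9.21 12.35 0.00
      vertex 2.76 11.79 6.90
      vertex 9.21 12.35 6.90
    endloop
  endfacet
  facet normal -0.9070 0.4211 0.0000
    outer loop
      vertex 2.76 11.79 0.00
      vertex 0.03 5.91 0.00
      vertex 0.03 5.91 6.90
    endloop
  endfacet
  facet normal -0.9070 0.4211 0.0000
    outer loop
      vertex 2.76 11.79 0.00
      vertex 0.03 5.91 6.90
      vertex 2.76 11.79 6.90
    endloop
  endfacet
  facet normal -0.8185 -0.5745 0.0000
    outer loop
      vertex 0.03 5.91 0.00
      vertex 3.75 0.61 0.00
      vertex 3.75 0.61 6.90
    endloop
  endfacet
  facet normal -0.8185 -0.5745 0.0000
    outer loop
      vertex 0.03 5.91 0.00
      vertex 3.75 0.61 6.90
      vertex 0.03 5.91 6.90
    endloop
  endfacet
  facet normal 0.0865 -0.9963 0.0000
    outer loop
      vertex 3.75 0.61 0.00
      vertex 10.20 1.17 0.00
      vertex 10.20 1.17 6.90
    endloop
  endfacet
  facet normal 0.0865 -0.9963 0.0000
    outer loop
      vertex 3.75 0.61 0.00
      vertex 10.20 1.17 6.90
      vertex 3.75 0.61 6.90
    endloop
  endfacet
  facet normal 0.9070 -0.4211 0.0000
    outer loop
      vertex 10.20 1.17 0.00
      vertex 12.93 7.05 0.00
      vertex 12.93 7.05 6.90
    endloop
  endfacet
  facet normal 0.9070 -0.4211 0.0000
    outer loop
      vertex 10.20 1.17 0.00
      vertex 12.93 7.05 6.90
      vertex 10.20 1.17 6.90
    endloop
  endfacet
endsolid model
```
; perimeter-only toolpath
G21 ; units = mm
G90 ; absolute positioning
G28 ; home
; layer 1
G0 Z1.15
G0 X12.93 Y7.05
G1 X9.21 Y12.35
G1 X2.76 Y11.79
G1 X0.03 Y5.91
G1 X3.75 Y0.61
G1 X10.20 Y1.17
G1 X12.93 Y7.05
; layer 2
G0 Z2.30
G0 X12.93 Y7.05
G1 X9.21 Y12.35
G1 X2.76 Y11.79
G1 X0.03 Y5.91
G1 X3.75 Y0.61
G1 X10.20 Y1.17
G1 X12.93 Y7.05
; layer 3
G0 Z3.45
G0 X12.93 Y7.05
G1 X9.21 Y12.35
G1 X2.76 Y11.79
G1 X0.03 Y5.91
G1 X3.75 Y0.61
G1 X10.20 Y1.17
G1 X12.93 Y7.05
; layer 4
G0 Z4.60
G0 X12.93 Y7.05
G1 X9.21 Y12.35
G1 X2.76 Y11.79
G1 X0.03 Y5.91
G1 X3.75 Y0.61
G1 X10.20 Y1.17
G1 X12.93 Y7.05
; layer 5
G0 Z5.75
G0 X12.93 Y7.05
G1 X9.21 Y12.35
G1 X2.76 Y11.79
G1 X0.03 Y5.91
G1 X3.75 Y0.61
G1 X10.20 Y1.17
G1 X12.93 Y7.05
; layer 6
G0 Z6.90
G0 X12.93 Y7.05
G1 X9.21 Y12.35
G1 X2.76 Y11.79
G1 X0.03 Y5.91
G1 X3.75 Y0.61
G1 X10.20 Y1.17
G1 X12.93 Y7.05
M2 ; end

The solid is a regular 6-sided prism (a cylinder approximated with 6 flat sides), circumscribed radius ≈ 6.48 mm, height ≈ 6.9 mm. Slicing at Δz = 1.15 mm — 6 equal slices spanning the solid's height, so layer i sits at z = i·h/6 — gives 6 non-empty perimeters. Each is a 6-segment closed polygon; G0 lifts to the layer z and rapids to the start vertex, then G1 traces the edges.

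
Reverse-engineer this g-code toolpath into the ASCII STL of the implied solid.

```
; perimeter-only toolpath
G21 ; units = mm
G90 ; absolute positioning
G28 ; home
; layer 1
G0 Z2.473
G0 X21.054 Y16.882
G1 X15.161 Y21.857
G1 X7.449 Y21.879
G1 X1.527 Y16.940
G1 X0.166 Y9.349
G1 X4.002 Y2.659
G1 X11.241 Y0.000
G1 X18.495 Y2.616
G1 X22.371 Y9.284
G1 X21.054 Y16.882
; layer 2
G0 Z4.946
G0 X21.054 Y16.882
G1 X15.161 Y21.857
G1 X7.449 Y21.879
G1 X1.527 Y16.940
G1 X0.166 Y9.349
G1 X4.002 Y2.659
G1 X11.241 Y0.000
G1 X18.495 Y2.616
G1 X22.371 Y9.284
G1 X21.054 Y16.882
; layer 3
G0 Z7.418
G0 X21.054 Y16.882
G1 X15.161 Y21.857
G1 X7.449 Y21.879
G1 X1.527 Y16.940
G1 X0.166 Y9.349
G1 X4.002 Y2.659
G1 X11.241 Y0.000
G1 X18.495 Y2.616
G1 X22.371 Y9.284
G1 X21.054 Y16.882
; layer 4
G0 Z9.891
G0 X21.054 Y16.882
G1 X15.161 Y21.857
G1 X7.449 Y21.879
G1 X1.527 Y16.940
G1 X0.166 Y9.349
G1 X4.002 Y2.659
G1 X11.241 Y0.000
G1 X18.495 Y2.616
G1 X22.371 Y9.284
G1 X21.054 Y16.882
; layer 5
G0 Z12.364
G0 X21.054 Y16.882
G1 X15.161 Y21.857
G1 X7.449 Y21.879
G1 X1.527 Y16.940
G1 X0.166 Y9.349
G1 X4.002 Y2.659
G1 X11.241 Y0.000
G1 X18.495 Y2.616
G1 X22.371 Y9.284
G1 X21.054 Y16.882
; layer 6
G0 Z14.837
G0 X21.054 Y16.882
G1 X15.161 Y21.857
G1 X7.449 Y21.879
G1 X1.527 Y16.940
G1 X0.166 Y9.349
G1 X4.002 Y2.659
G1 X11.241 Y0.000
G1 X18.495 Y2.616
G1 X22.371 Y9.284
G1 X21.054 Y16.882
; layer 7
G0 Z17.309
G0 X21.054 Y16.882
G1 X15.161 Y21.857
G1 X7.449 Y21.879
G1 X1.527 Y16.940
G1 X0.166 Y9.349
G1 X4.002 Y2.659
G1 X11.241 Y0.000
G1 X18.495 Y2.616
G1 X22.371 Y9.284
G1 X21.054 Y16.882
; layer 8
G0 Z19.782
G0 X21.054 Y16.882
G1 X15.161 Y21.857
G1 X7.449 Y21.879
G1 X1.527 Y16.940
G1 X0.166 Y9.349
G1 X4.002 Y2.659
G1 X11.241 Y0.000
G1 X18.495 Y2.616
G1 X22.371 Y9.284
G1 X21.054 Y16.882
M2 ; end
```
solid part
  facet normal 0.0000 0.0000 -1.0000
    outer loop
      vertex 7.449 21.879 0.000
      vertex 15.161 21.857 0.000
      vertex 21.054 16.882 0.000
    endloop
  endfacet
  facet normal 0.0000 0.0000 -1.0000
    outer loop
      vertex 1.527 16.940 0.000
      vertex 7.449 21.879 0.000
      vertex 21.054 16.882 0.000
    endloop
  endfacet
  facet normal 0.0000 0.0000 -1.0000
    outer loop
      vertex 0.166 9.349 0.000
      vertex 1.527 16.940 0.000
      vertex 21.054 16.882 0.000
    endloop
  endfacet
  facet normal 0.0000 0.0000 -1.0000
    outer loop
      vertex 4.002 2.659 0.000
      vertex 0.166 9.349 0.000
      vertex 21.054 16.882 0.000
    endloop
  endfacet
  facet normal 0.0000 0.0000 -1.0000
    outer loop
      vertex 11.241 0.000 0.000
      vertex 4.002 2.659 0.000
      vertex 21.054 16.882 0.000
    endloop
  endfacet
  facet normal 0.0000 0.0000 -1.0000
    outer loop
      vertex 18.495 2.616 0.000
      vertex 11.241 0.000 0.000
      vertex 21.054 16.882 0.000
    endloop
  endfacet
  facet normal 0.0000 0.0000 -1.0000
    outer loop
      vertex 22.371 9.284 0.000
      vertex 18.495 2.616 0.000
      vertex 21.054 16.882 0.000
    endloop
  endfacet
  facet normal 0.0000 0.0000 1.0000
    outer loop
      vertex 21.054 16.882 19.782
      vertex 15.161 21.857 19.782
      vertex 7.449 21.879 19.782
    endloop
  endfacet
  facet normal 0.0000 0.0000 1.0000
    outer loop
      vertex 21.054 16.882 19.782
      vertex 7.449 21.879 19.782
      vertex 1.527 16.940 19.782
    endloop
  endfacet
  facet normal 0.0000 0.0000 1.0000
    outer loop
      vertex 21.054 16.882 19.782
      vertex 1.527 16.940 19.782
      vertex 0.166 9.349 19.782
    endloop
  endfacet
  facet normal 0.0000 0.0000 1.0000
    outer loop
      vertex 21.054 16.882 19.782
      vertex 0.166 9.349 19.782
      vertex 4.002 2.659 19.782
    endloop
  endfacet
  facet normal 0.0000 0.0000 1.0000
    outer loop
      vertex 21.054 16.882 19.782
      vertex 4.002 2.659 19.782
      vertex 11.241 0.000 19.782
    endloop
  endfacet
  facet normal 0.0000 0.0000 1.0000
    outer loop
      vertex 21.054 16.882 19.782
      vertex 11.241 0.000 19.782
      vertex 18.495 2.616 19.782
    endloop
  endfacet
  facet normal 0.0000 0.0000 1.0000
    outer loop
      vertex 21.054 16.882 19.782
      vertex 18.495 2.616 19.782
      vertex 22.371 9.284 19.782
    endloop
  endfacet
  facet normal 0.6451 0.7641 0.0000
    outer loop
      vertex 21.054 16.882 0.000
      vertex 15.161 21.857 0.000
      vertex 15.161 21.857 19.782
    endloop
  endfacet
  facet normal 0.6451 0.7641 0.0000
    outer loop
      vertex 21.054 16.882 0.000
      vertex 15.161 21.857 19.782
      vertex 21.054 16.882 19.782
    endloop
  endfacet
  facet normal 0.0029 1.0000 0.0000
    outer loop
      vertex 15.161 21.857 0.000
      vertex 7.449 21.879 0.000
      vertex 7.449 21.879 19.782
    endloop
  endfacet
  facet normal 0.0029 1.0000 0.0000
    outer loop
      vertex 15.161 21.857 0.000
      vertex 7.449 21.879 19.782
      vertex 15.161 21.857 19.782
    endloop
  endfacet
  facet normal -0.6405 0.7680 0.0000
    outer loop
      vertex 7.449 21.879 0.000
      vertex 1.527 16.940 0.000
      vertex 1.527 16.940 19.782
    endloop
  endfacet
  facet normal -0.6405 0.7680 0.0000
    outer loop
      vertex 7.449 21.879 0.000
      vertex 1.527 16.940 19.782
      vertex 7.449 21.879 19.782
    endloop
  endfacet
  facet normal -0.9843 0.1765 0.0000
    outer loop
      vertex 1.527 16.940 0.000
      vertex 0.166 9.349 0.000
      vertex 0.166 9.349 19.782
    endloop
  endfacet
  facet normal -0.9843 0.1765 0.0000
    outer loop
      vertex 1.527 16.940 0.000
      vertex 0.166 9.349 19.782
      vertex 1.527 16.940 19.782
    endloop
  endfacet
  facet normal -0.8675 -0.4974 0.0000
    outer loop
      vertex 0.166 9.349 0.000
      vertex 4.002 2.659 0.000
      vertex 4.002 2.659 19.782
    endloop
  endfacet
  facet normal -0.8675 -0.4974 0.0000
    outer loop
      vertex 0.166 9.349 0.000
      vertex 4.002 2.659 19.782
      vertex 0.166 9.349 19.782
    endloop
  endfacet
  facet normal -0.3448 -0.9387 0.0000
    outer loop
      vertex 4.002 2.659 0.000
      vertex 11.241 0.000 0.000
      vertex 11.241 0.000 19.782
    endloop
  endfacet
  facet normal -0.3448 -0.9387 0.0000
    outer loop
      vertex 4.002 2.659 0.000
      vertex 11.241 0.000 19.782
      vertex 4.002 2.659 19.782
    endloop
  endfacet
  facet normal 0.3392 -0.9407 0.0000
    outer loop
      vertex 11.241 0.000 0.000
      vertex 18.495 2.616 0.000
      vertex 18.495 2.616 19.782
    endloop
  endfacet
  facet normal 0.3392 -0.9407 0.0000
    outer loop
      vertex 11.241 0.000 0.000
      vertex 18.495 2.616 19.782
      vertex 11.241 0.000 19.782
    endloop
  endfacet
  facet normal 0.8645 -0.5025 0.0000
    outer loop
      vertex 18.495 2.616 0.000
      vertex 22.371 9.284 0.000
      vertex 22.371 9.284 19.782
    endloop
  endfacet
  facet normal 0.8645 -0.5025 0.0000
    outer loop
      vertex 18.495 2.616 0.000
      vertex 22.371 9.284 19.782
      vertex 18.495 2.616 19.782
    endloop
  endfacet
  facet normal 0.9853 0.1708 0.0000
    outer loop
      vertex 22.371 9.284 0.000
      vertex 21.054 16.882 0.000
      vertex 21.054 16.882 19.782
    endloop
  endfacet
  facet normal 0.9853 0.1708 0.0000
    outer loop
      vertex 22.371 9.284 0.000
      vertex 21.054 16.882 19.782
      vertex 22.371 9.284 19.782
    endloop
  endfacet
endsolid part

The G0 Z moves step by Δz≈2.473 mm. Every layer's G1 loop is the same polygon, so the solid is a straight extrusion of it from z=0 to z≈19.8. Closing with flat bottom and top caps and triangulating gives 32 facets — a regular 9-sided prism (a cylinder approximated with 9 flat sides), circumscribed radius ≈ 11.3 mm, height ≈ 19.8 mm.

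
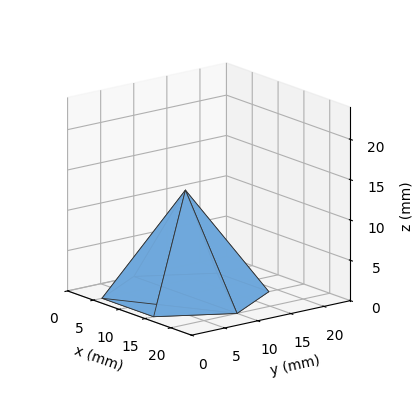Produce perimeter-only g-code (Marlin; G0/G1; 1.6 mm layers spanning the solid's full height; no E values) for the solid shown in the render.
Reading the render: the shape is a regular 6-sided pyramid, base circumscribed radius ≈ 10 mm, apex at z ≈ 13 mm (dimensions read to the nearest mm from the axis ticks). For the g-code, the solid's height is divided into equal slices at the stated Δz and each level perimeter traced with G1 moves after a G0 lift.

; perimeter-only toolpath
G21 ; units = mm
G90 ; absolute positioning
G28 ; home
; layer 1
G0 Z1.6
G0 X18.8 Y10.0
G1 X14.4 Y17.6
G1 X5.6 Y17.6
G1 X1.2 Y10.0
G1 X5.6 Y2.4
G1 X14.4 Y2.4
G1 X18.8 Y10.0
; layer 2
G0 Z3.2
G0 X17.5 Y10.0
G1 X13.8 Y16.5
G1 X6.2 Y16.5
G1 X2.5 Y10.0
G1 X6.2 Y3.5
G1 X13.8 Y3.5
G1 X17.5 Y10.0
; layer 3
G0 Z4.9
G0 X16.2 Y10.0
G1 X13.1 Y15.4
G1 X6.9 Y15.4
G1 X3.8 Y10.0
G1 X6.9 Y4.6
G1 X13.1 Y4.6
G1 X16.2 Y10.0
; layer 4
G0 Z6.5
G0 X15.0 Y10.0
G1 X12.5 Y14.3
G1 X7.5 Y14.3
G1 X5.0 Y10.0
G1 X7.5 Y5.7
G1 X12.5 Y5.7
G1 X15.0 Y10.0
; layer 5
G0 Z8.1
G0 X13.8 Y10.0
G1 X11.9 Y13.3
G1 X8.1 Y13.3
G1 X6.2 Y10.0
G1 X8.1 Y6.7
G1 X11.9 Y6.7
G1 X13.8 Y10.0
; layer 6
G0 Z9.8
G0 X12.5 Y10.0
G1 X11.2 Y12.2
G1 X8.8 Y12.2
G1 X7.5 Y10.0
G1 X8.8 Y7.8
G1 X11.2 Y7.8
G1 X12.5 Y10.0
; layer 7
G0 Z11.4
G0 X11.2 Y10.0
G1 X10.6 Y11.1
G1 X9.4 Y11.1
G1 X8.8 Y10.0
G1 X9.4 Y8.9
G1 X10.6 Y8.9
G1 X11.2 Y10.0
M2 ; end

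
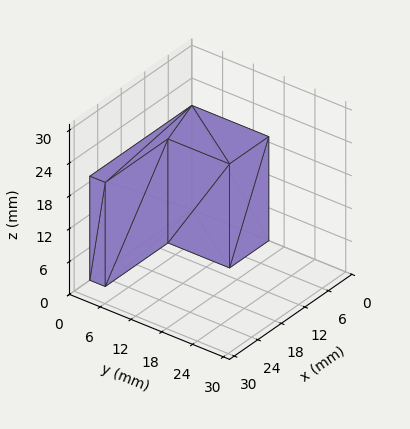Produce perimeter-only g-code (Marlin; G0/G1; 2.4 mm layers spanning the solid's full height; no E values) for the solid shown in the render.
Reading the render: the shape is an L-shaped prism: outer 26 × 15 mm, arm thicknesses ≈ 3 mm (horizontal) and 10 mm (vertical), extruded 19 mm in z (dimensions read to the nearest mm from the axis ticks). For the g-code, the solid's height is divided into equal slices at the stated Δz and each level perimeter traced with G1 moves after a G0 lift.

; perimeter-only toolpath
G21 ; units = mm
G90 ; absolute positioning
G28 ; home
; layer 1
G0 Z2.4
G0 X0.0 Y0.0
G1 X26.0 Y0.0
G1 X26.0 Y3.0
G1 X10.0 Y3.0
G1 X10.0 Y15.0
G1 X0.0 Y15.0
G1 X0.0 Y0.0
; layer 2
G0 Z4.8
G0 X0.0 Y0.0
G1 X26.0 Y0.0
G1 X26.0 Y3.0
G1 X10.0 Y3.0
G1 X10.0 Y15.0
G1 X0.0 Y15.0
G1 X0.0 Y0.0
; layer 3
G0 Z7.1
G0 X0.0 Y0.0
G1 X26.0 Y0.0
G1 X26.0 Y3.0
G1 X10.0 Y3.0
G1 X10.0 Y15.0
G1 X0.0 Y15.0
G1 X0.0 Y0.0
; layer 4
G0 Z9.5
G0 X0.0 Y0.0
G1 X26.0 Y0.0
G1 X26.0 Y3.0
G1 X10.0 Y3.0
G1 X10.0 Y15.0
G1 X0.0 Y15.0
G1 X0.0 Y0.0
; layer 5
G0 Z11.9
G0 X0.0 Y0.0
G1 X26.0 Y0.0
G1 X26.0 Y3.0
G1 X10.0 Y3.0
G1 X10.0 Y15.0
G1 X0.0 Y15.0
G1 X0.0 Y0.0
; layer 6
G0 Z14.2
G0 X0.0 Y0.0
G1 X26.0 Y0.0
G1 X26.0 Y3.0
G1 X10.0 Y3.0
G1 X10.0 Y15.0
G1 X0.0 Y15.0
G1 X0.0 Y0.0
; layer 7
G0 Z16.6
G0 X0.0 Y0.0
G1 X26.0 Y0.0
G1 X26.0 Y3.0
G1 X10.0 Y3.0
G1 X10.0 Y15.0
G1 X0.0 Y15.0
G1 X0.0 Y0.0
; layer 8
G0 Z19.0
G0 X0.0 Y0.0
G1 X26.0 Y0.0
G1 X26.0 Y3.0
G1 X10.0 Y3.0
G1 X10.0 Y15.0
G1 X0.0 Y15.0
G1 X0.0 Y0.0
M2 ; end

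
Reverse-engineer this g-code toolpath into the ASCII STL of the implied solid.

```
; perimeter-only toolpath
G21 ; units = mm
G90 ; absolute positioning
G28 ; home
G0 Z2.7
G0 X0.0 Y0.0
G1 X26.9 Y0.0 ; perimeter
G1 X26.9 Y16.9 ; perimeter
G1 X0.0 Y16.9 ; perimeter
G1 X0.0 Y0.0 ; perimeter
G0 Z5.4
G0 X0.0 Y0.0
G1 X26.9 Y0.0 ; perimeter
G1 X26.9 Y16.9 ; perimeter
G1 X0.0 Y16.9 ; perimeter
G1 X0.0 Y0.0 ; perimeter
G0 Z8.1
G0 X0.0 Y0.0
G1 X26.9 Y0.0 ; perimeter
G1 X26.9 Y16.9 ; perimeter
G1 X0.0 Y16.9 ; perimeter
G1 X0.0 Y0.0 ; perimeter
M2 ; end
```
solid part
  facet normal 0.0000 0.0000 -1.0000
    outer loop
      vertex 26.9 16.9 0.0
      vertex 26.9 0.0 0.0
      vertex 0.0 0.0 0.0
    endloop
  endfacet
  facet normal 0.0000 0.0000 -1.0000
    outer loop
      vertex 0.0 16.9 0.0
      vertex 26.9 16.9 0.0
      vertex 0.0 0.0 0.0
    endloop
  endfacet
  facet normal 0.0000 0.0000 1.0000
    outer loop
      vertex 0.0 0.0 8.1
      vertex 26.9 0.0 8.1
      vertex 26.9 16.9 8.1
    endloop
  endfacet
  facet normal 0.0000 0.0000 1.0000
    outer loop
      vertex 0.0 0.0 8.1
      vertex 26.9 16.9 8.1
      vertex 0.0 16.9 8.1
    endloop
  endfacet
  facet normal 0.0000 -1.0000 0.0000
    outer loop
      vertex 0.0 0.0 0.0
      vertex 26.9 0.0 0.0
      vertex 26.9 0.0 8.1
    endloop
  endfacet
  facet normal 0.0000 -1.0000 0.0000
    outer loop
      vertex 0.0 0.0 0.0
      vertex 26.9 0.0 8.1
      vertex 0.0 0.0 8.1
    endloop
  endfacet
  facet normal 0.0000 1.0000 0.0000
    outer loop
      vertex 26.9 16.9 8.1
      vertex 26.9 16.9 0.0
      vertex 0.0 16.9 0.0
    endloop
  endfacet
  facet normal 0.0000 1.0000 0.0000
    outer loop
      vertex 0.0 16.9 8.1
      vertex 26.9 16.9 8.1
      vertex 0.0 16.9 0.0
    endloop
  endfacet
  facet normal -1.0000 0.0000 0.0000
    outer loop
      vertex 0.0 16.9 8.1
      vertex 0.0 16.9 0.0
      vertex 0.0 0.0 0.0
    endloop
  endfacet
  facet normal -1.0000 0.0000 0.0000
    outer loop
      vertex 0.0 0.0 8.1
      vertex 0.0 16.9 8.1
      vertex 0.0 0.0 0.0
    endloop
  endfacet
  facet normal 1.0000 0.0000 0.0000
    outer loop
      vertex 26.9 0.0 0.0
      vertex 26.9 16.9 0.0
      vertex 26.9 16.9 8.1
    endloop
  endfacet
  facet normal 1.0000 0.0000 0.0000
    outer loop
      vertex 26.9 0.0 0.0
      vertex 26.9 16.9 8.1
      vertex 26.9 0.0 8.1
    endloop
  endfacet
endsolid part

The G0 Z moves step by Δz≈2.7 mm. Every layer's G1 loop is the same polygon, so the solid is a straight extrusion of it from z=0 to z≈8.1. Closing with flat bottom and top caps and triangulating gives 12 facets — a rectangular box, roughly 26.9 × 16.9 mm footprint and 8.1 mm tall.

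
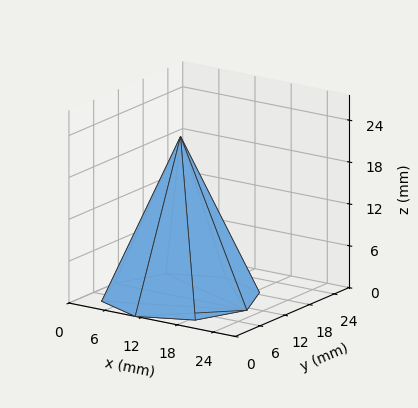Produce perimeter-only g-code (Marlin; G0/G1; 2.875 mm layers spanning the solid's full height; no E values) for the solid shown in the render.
Reading the render: the shape is a regular 8-sided pyramid, base circumscribed radius ≈ 11 mm, apex at z ≈ 23 mm (dimensions read to the nearest mm from the axis ticks). For the g-code, the solid's height is divided into equal slices at the stated Δz and each level perimeter traced with G1 moves after a G0 lift.

; perimeter-only toolpath
G21 ; units = mm
G90 ; absolute positioning
G28 ; home
; layer 1
G0 Z2.875
G0 X20.625 Y11.000
G1 X17.806 Y17.806
G1 X11.000 Y20.625
G1 X4.194 Y17.806
G1 X1.375 Y11.000
G1 X4.194 Y4.194
G1 X11.000 Y1.375
G1 X17.806 Y4.194
G1 X20.625 Y11.000
; layer 2
G0 Z5.750
G0 X19.250 Y11.000
G1 X16.834 Y16.834
G1 X11.000 Y19.250
G1 X5.167 Y16.834
G1 X2.750 Y11.000
G1 X5.167 Y5.167
G1 X11.000 Y2.750
G1 X16.834 Y5.167
G1 X19.250 Y11.000
; layer 3
G0 Z8.625
G0 X17.875 Y11.000
G1 X15.861 Y15.861
G1 X11.000 Y17.875
G1 X6.139 Y15.861
G1 X4.125 Y11.000
G1 X6.139 Y6.139
G1 X11.000 Y4.125
G1 X15.861 Y6.139
G1 X17.875 Y11.000
; layer 4
G0 Z11.500
G0 X16.500 Y11.000
G1 X14.889 Y14.889
G1 X11.000 Y16.500
G1 X7.111 Y14.889
G1 X5.500 Y11.000
G1 X7.111 Y7.111
G1 X11.000 Y5.500
G1 X14.889 Y7.111
G1 X16.500 Y11.000
; layer 5
G0 Z14.375
G0 X15.125 Y11.000
G1 X13.917 Y13.917
G1 X11.000 Y15.125
G1 X8.083 Y13.917
G1 X6.875 Y11.000
G1 X8.083 Y8.083
G1 X11.000 Y6.875
G1 X13.917 Y8.083
G1 X15.125 Y11.000
; layer 6
G0 Z17.250
G0 X13.750 Y11.000
G1 X12.944 Y12.944
G1 X11.000 Y13.750
G1 X9.056 Y12.944
G1 X8.250 Y11.000
G1 X9.056 Y9.056
G1 X11.000 Y8.250
G1 X12.944 Y9.056
G1 X13.750 Y11.000
; layer 7
G0 Z20.125
G0 X12.375 Y11.000
G1 X11.972 Y11.972
G1 X11.000 Y12.375
G1 X10.028 Y11.972
G1 X9.625 Y11.000
G1 X10.028 Y10.028
G1 X11.000 Y9.625
G1 X11.972 Y10.028
G1 X12.375 Y11.000
M2 ; end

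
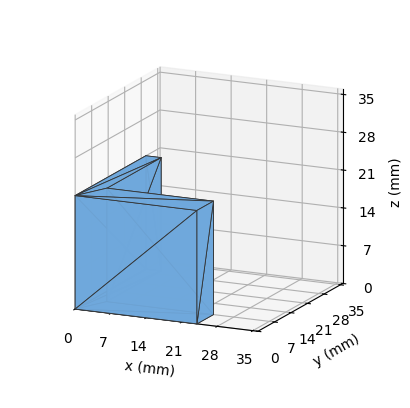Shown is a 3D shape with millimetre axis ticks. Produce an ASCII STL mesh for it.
Reading the render: the shape is an L-shaped prism: outer 24 × 30 mm, arm thicknesses ≈ 7 mm (horizontal) and 3 mm (vertical), extruded 21 mm in z (dimensions read to the nearest mm from the axis ticks). For the STL, each face is triangulated and given an outward normal.

solid part
  facet normal 0.0000 0.0000 -1.0000
    outer loop
      vertex 24.000 7.000 0.000
      vertex 24.000 0.000 0.000
      vertex 0.000 0.000 0.000
    endloop
  endfacet
  facet normal 0.0000 0.0000 -1.0000
    outer loop
      vertex 3.000 7.000 0.000
      vertex 24.000 7.000 0.000
      vertex 0.000 0.000 0.000
    endloop
  endfacet
  facet normal 0.0000 0.0000 -1.0000
    outer loop
      vertex 3.000 30.000 0.000
      vertex 3.000 7.000 0.000
      vertex 0.000 0.000 0.000
    endloop
  endfacet
  facet normal 0.0000 0.0000 -1.0000
    outer loop
      vertex 0.000 30.000 0.000
      vertex 3.000 30.000 0.000
      vertex 0.000 0.000 0.000
    endloop
  endfacet
  facet normal 0.0000 0.0000 1.0000
    outer loop
      vertex 0.000 0.000 21.000
      vertex 24.000 0.000 21.000
      vertex 24.000 7.000 21.000
    endloop
  endfacet
  facet normal 0.0000 0.0000 1.0000
    outer loop
      vertex 0.000 0.000 21.000
      vertex 24.000 7.000 21.000
      vertex 3.000 7.000 21.000
    endloop
  endfacet
  facet normal 0.0000 0.0000 1.0000
    outer loop
      vertex 0.000 0.000 21.000
      vertex 3.000 7.000 21.000
      vertex 3.000 30.000 21.000
    endloop
  endfacet
  facet normal 0.0000 0.0000 1.0000
    outer loop
      vertex 0.000 0.000 21.000
      vertex 3.000 30.000 21.000
      vertex 0.000 30.000 21.000
    endloop
  endfacet
  facet normal 0.0000 -1.0000 0.0000
    outer loop
      vertex 0.000 0.000 0.000
      vertex 24.000 0.000 0.000
      vertex 24.000 0.000 21.000
    endloop
  endfacet
  facet normal 0.0000 -1.0000 0.0000
    outer loop
      vertex 0.000 0.000 0.000
      vertex 24.000 0.000 21.000
      vertex 0.000 0.000 21.000
    endloop
  endfacet
  facet normal 1.0000 0.0000 0.0000
    outer loop
      vertex 24.000 0.000 0.000
      vertex 24.000 7.000 0.000
      vertex 24.000 7.000 21.000
    endloop
  endfacet
  facet normal 1.0000 0.0000 0.0000
    outer loop
      vertex 24.000 0.000 0.000
      vertex 24.000 7.000 21.000
      vertex 24.000 0.000 21.000
    endloop
  endfacet
  facet normal 0.0000 1.0000 0.0000
    outer loop
      vertex 24.000 7.000 0.000
      vertex 3.000 7.000 0.000
      vertex 3.000 7.000 21.000
    endloop
  endfacet
  facet normal 0.0000 1.0000 0.0000
    outer loop
      vertex 24.000 7.000 0.000
      vertex 3.000 7.000 21.000
      vertex 24.000 7.000 21.000
    endloop
  endfacet
  facet normal 1.0000 0.0000 0.0000
    outer loop
      vertex 3.000 7.000 0.000
      vertex 3.000 30.000 0.000
      vertex 3.000 30.000 21.000
    endloop
  endfacet
  facet normal 1.0000 0.0000 0.0000
    outer loop
      vertex 3.000 7.000 0.000
      vertex 3.000 30.000 21.000
      vertex 3.000 7.000 21.000
    endloop
  endfacet
  facet normal 0.0000 1.0000 0.0000
    outer loop
      vertex 3.000 30.000 0.000
      vertex 0.000 30.000 0.000
      vertex 0.000 30.000 21.000
    endloop
  endfacet
  facet normal 0.0000 1.0000 0.0000
    outer loop
      vertex 3.000 30.000 0.000
      vertex 0.000 30.000 21.000
      vertex 3.000 30.000 21.000
    endloop
  endfacet
  facet normal -1.0000 0.0000 0.0000
    outer loop
      vertex 0.000 30.000 0.000
      vertex 0.000 0.000 0.000
      vertex 0.000 0.000 21.000
    endloop
  endfacet
  facet normal -1.0000 0.0000 0.0000
    outer loop
      vertex 0.000 30.000 0.000
      vertex 0.000 0.000 21.000
      vertex 0.000 30.000 21.000
    endloop
  endfacet
endsolid part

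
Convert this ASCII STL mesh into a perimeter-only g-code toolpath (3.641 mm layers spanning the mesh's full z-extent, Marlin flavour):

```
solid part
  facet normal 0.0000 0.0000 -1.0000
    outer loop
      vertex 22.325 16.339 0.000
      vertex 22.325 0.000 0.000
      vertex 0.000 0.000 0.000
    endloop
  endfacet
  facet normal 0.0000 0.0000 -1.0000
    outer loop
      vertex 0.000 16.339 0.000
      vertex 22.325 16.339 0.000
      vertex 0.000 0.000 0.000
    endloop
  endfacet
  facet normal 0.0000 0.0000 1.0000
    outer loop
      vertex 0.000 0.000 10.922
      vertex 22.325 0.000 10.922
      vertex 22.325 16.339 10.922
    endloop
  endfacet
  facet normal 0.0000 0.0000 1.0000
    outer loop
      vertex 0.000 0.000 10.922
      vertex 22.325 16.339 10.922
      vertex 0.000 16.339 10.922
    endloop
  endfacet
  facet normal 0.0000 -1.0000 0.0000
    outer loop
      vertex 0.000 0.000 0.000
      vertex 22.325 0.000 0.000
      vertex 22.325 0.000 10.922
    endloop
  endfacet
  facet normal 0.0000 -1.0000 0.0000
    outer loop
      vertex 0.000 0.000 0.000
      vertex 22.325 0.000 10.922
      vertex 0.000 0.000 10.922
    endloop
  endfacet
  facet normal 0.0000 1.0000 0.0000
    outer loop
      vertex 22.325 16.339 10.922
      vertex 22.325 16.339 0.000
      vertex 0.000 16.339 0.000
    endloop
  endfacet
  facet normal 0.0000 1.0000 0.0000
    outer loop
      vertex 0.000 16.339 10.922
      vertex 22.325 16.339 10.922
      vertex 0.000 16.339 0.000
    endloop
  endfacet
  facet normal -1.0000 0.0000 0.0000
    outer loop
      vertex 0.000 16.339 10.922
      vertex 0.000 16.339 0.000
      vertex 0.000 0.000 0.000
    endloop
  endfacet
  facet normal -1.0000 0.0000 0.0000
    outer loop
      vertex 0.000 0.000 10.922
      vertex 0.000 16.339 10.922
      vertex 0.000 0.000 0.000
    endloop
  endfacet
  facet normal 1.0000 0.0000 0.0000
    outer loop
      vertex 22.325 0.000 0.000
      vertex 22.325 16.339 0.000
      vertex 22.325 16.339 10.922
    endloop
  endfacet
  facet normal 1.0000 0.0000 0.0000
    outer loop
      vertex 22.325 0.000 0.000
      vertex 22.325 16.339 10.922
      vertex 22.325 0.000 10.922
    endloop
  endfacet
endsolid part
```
; perimeter-only toolpath
G21 ; units = mm
G90 ; absolute positioning
G28 ; home
; layer 1
G0 Z3.641
G0 X0.000 Y0.000
G1 X22.325 Y0.000
G1 X22.325 Y16.339
G1 X0.000 Y16.339
G1 X0.000 Y0.000
; layer 2
G0 Z7.281
G0 X0.000 Y0.000
G1 X22.325 Y0.000
G1 X22.325 Y16.339
G1 X0.000 Y16.339
G1 X0.000 Y0.000
; layer 3
G0 Z10.922
G0 X0.000 Y0.000
G1 X22.325 Y0.000
G1 X22.325 Y16.339
G1 X0.000 Y16.339
G1 X0.000 Y0.000
M2 ; end

The solid is a rectangular box, roughly 22.3 × 16.3 mm footprint and 10.9 mm tall. Slicing at Δz = 3.641 mm — 3 equal slices spanning the solid's height, so layer i sits at z = i·h/3 — gives 3 non-empty perimeters. Each is a 4-segment closed polygon; G0 lifts to the layer z and rapids to the start vertex, then G1 traces the edges.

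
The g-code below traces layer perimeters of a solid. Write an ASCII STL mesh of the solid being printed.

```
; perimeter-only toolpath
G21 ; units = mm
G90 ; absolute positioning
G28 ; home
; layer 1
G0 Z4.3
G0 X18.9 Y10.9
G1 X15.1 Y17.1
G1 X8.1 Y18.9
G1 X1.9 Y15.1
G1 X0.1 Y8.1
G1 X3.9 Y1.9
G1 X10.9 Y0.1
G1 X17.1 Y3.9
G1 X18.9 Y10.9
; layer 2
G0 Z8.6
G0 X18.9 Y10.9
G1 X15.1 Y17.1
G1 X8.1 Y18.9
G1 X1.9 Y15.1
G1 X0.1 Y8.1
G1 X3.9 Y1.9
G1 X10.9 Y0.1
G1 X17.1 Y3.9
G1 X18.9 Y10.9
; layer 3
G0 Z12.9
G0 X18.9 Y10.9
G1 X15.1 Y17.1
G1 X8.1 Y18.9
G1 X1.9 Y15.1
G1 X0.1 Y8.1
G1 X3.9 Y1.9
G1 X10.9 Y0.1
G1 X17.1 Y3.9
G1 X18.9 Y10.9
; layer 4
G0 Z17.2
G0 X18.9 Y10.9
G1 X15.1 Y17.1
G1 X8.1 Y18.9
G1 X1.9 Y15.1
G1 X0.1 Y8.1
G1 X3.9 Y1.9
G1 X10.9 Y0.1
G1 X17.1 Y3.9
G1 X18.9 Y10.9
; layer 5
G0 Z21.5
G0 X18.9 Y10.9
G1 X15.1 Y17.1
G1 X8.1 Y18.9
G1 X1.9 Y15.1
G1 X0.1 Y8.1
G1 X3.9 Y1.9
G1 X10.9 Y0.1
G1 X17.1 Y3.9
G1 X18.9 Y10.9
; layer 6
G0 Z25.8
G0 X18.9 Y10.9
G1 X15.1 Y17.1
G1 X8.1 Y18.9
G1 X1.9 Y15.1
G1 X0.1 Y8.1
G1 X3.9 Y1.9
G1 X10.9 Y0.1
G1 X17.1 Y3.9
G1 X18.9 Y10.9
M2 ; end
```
solid part
  facet normal 0.0000 0.0000 -1.0000
    outer loop
      vertex 8.1 18.9 0.0
      vertex 15.1 17.1 0.0
      vertex 18.9 10.9 0.0
    endloop
  endfacet
  facet normal 0.0000 0.0000 -1.0000
    outer loop
      vertex 1.9 15.1 0.0
      vertex 8.1 18.9 0.0
      vertex 18.9 10.9 0.0
    endloop
  endfacet
  facet normal 0.0000 0.0000 -1.0000
    outer loop
      vertex 0.1 8.1 0.0
      vertex 1.9 15.1 0.0
      vertex 18.9 10.9 0.0
    endloop
  endfacet
  facet normal 0.0000 0.0000 -1.0000
    outer loop
      vertex 3.9 1.9 0.0
      vertex 0.1 8.1 0.0
      vertex 18.9 10.9 0.0
    endloop
  endfacet
  facet normal 0.0000 0.0000 -1.0000
    outer loop
      vertex 10.9 0.1 0.0
      vertex 3.9 1.9 0.0
      vertex 18.9 10.9 0.0
    endloop
  endfacet
  facet normal 0.0000 0.0000 -1.0000
    outer loop
      vertex 17.1 3.9 0.0
      vertex 10.9 0.1 0.0
      vertex 18.9 10.9 0.0
    endloop
  endfacet
  facet normal 0.0000 0.0000 1.0000
    outer loop
      vertex 18.9 10.9 25.8
      vertex 15.1 17.1 25.8
      vertex 8.1 18.9 25.8
    endloop
  endfacet
  facet normal 0.0000 0.0000 1.0000
    outer loop
      vertex 18.9 10.9 25.8
      vertex 8.1 18.9 25.8
      vertex 1.9 15.1 25.8
    endloop
  endfacet
  facet normal 0.0000 0.0000 1.0000
    outer loop
      vertex 18.9 10.9 25.8
      vertex 1.9 15.1 25.8
      vertex 0.1 8.1 25.8
    endloop
  endfacet
  facet normal 0.0000 0.0000 1.0000
    outer loop
      vertex 18.9 10.9 25.8
      vertex 0.1 8.1 25.8
      vertex 3.9 1.9 25.8
    endloop
  endfacet
  facet normal 0.0000 0.0000 1.0000
    outer loop
      vertex 18.9 10.9 25.8
      vertex 3.9 1.9 25.8
      vertex 10.9 0.1 25.8
    endloop
  endfacet
  facet normal 0.0000 0.0000 1.0000
    outer loop
      vertex 18.9 10.9 25.8
      vertex 10.9 0.1 25.8
      vertex 17.1 3.9 25.8
    endloop
  endfacet
  facet normal 0.8526 0.5226 0.0000
    outer loop
      vertex 18.9 10.9 0.0
      vertex 15.1 17.1 0.0
      vertex 15.1 17.1 25.8
    endloop
  endfacet
  facet normal 0.8526 0.5226 0.0000
    outer loop
      vertex 18.9 10.9 0.0
      vertex 15.1 17.1 25.8
      vertex 18.9 10.9 25.8
    endloop
  endfacet
  facet normal 0.2490 0.9685 0.0000
    outer loop
      vertex 15.1 17.1 0.0
      vertex 8.1 18.9 0.0
      vertex 8.1 18.9 25.8
    endloop
  endfacet
  facet normal 0.2490 0.9685 0.0000
    outer loop
      vertex 15.1 17.1 0.0
      vertex 8.1 18.9 25.8
      vertex 15.1 17.1 25.8
    endloop
  endfacet
  facet normal -0.5226 0.8526 0.0000
    outer loop
      vertex 8.1 18.9 0.0
      vertex 1.9 15.1 0.0
      vertex 1.9 15.1 25.8
    endloop
  endfacet
  facet normal -0.5226 0.8526 0.0000
    outer loop
      vertex 8.1 18.9 0.0
      vertex 1.9 15.1 25.8
      vertex 8.1 18.9 25.8
    endloop
  endfacet
  facet normal -0.9685 0.2490 0.0000
    outer loop
      vertex 1.9 15.1 0.0
      vertex 0.1 8.1 0.0
      vertex 0.1 8.1 25.8
    endloop
  endfacet
  facet normal -0.9685 0.2490 0.0000
    outer loop
      vertex 1.9 15.1 0.0
      vertex 0.1 8.1 25.8
      vertex 1.9 15.1 25.8
    endloop
  endfacet
  facet normal -0.8526 -0.5226 0.0000
    outer loop
      vertex 0.1 8.1 0.0
      vertex 3.9 1.9 0.0
      vertex 3.9 1.9 25.8
    endloop
  endfacet
  facet normal -0.8526 -0.5226 0.0000
    outer loop
      vertex 0.1 8.1 0.0
      vertex 3.9 1.9 25.8
      vertex 0.1 8.1 25.8
    endloop
  endfacet
  facet normal -0.2490 -0.9685 0.0000
    outer loop
      vertex 3.9 1.9 0.0
      vertex 10.9 0.1 0.0
      vertex 10.9 0.1 25.8
    endloop
  endfacet
  facet normal -0.2490 -0.9685 0.0000
    outer loop
      vertex 3.9 1.9 0.0
      vertex 10.9 0.1 25.8
      vertex 3.9 1.9 25.8
    endloop
  endfacet
  facet normal 0.5226 -0.8526 0.0000
    outer loop
      vertex 10.9 0.1 0.0
      vertex 17.1 3.9 0.0
      vertex 17.1 3.9 25.8
    endloop
  endfacet
  facet normal 0.5226 -0.8526 0.0000
    outer loop
      vertex 10.9 0.1 0.0
      vertex 17.1 3.9 25.8
      vertex 10.9 0.1 25.8
    endloop
  endfacet
  facet normal 0.9685 -0.2490 0.0000
    outer loop
      vertex 17.1 3.9 0.0
      vertex 18.9 10.9 0.0
      vertex 18.9 10.9 25.8
    endloop
  endfacet
  facet normal 0.9685 -0.2490 0.0000
    outer loop
      vertex 17.1 3.9 0.0
      vertex 18.9 10.9 25.8
      vertex 17.1 3.9 25.8
    endloop
  endfacet
endsolid part

The G0 Z moves step by Δz≈4.3 mm. Every layer's G1 loop is the same polygon, so the solid is a straight extrusion of it from z=0 to z≈25.8. Closing with flat bottom and top caps and triangulating gives 28 facets — a regular 8-sided prism (a cylinder approximated with 8 flat sides), circumscribed radius ≈ 9.5 mm, height ≈ 25.8 mm.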